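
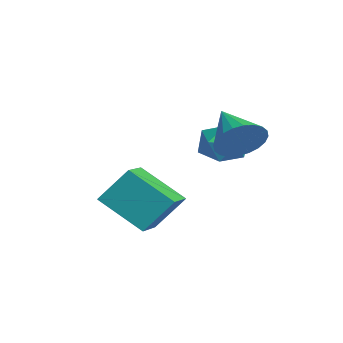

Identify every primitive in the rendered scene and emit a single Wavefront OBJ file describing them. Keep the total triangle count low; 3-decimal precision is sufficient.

v 0.915 1.207 1.785
v 1.621 0.68 1.635
v 0.039 0.18 1.265
v 0.745 -0.347 1.115
v 0.492 -0.166 1.953
v 1.033 0.469 2.274
v 0.627 0.391 0.626
v 1.168 1.026 0.947
v 1.443 0.176 0.919
v 1.36 -0.168 1.739
v 0.3 1.028 1.161
v 0.217 0.684 1.981
v 2.559 -2.075 -1.263
v 1.632 -3.277 -0.205
v 2.695 -1.149 -0.091
v 1.768 -2.35 0.967
v 3.712 -2.67 -0.927
v 2.785 -3.871 0.131
v 3.848 -1.743 0.245
v 2.921 -2.945 1.303
v 3.752 0.271 2.546
v 4.13 -0.36 3.011
v 2.348 0.009 3.334
v 4.189 -0.089 3.207
v 4.182 0.236 3.302
v 4.109 0.567 3.282
v 3.982 0.853 3.15
v 3.82 1.05 2.927
v 3.647 1.129 2.645
v 3.49 1.077 2.349
v 3.373 0.902 2.082
v 3.314 0.631 1.886
v 3.321 0.305 1.791
v 3.394 -0.026 1.811
v 3.521 -0.312 1.942
v 3.684 -0.509 2.166
v 3.856 -0.587 2.448
v 4.013 -0.535 2.744
f 1 12 6
f 1 6 2
f 1 2 8
f 1 8 11
f 1 11 12
f 2 6 10
f 6 12 5
f 12 11 3
f 11 8 7
f 8 2 9
f 4 10 5
f 4 5 3
f 4 3 7
f 4 7 9
f 4 9 10
f 5 10 6
f 3 5 12
f 7 3 11
f 9 7 8
f 10 9 2
f 14 16 13
f 17 14 13
f 13 16 15
f 15 17 13
f 14 20 16
f 18 14 17
f 18 20 14
f 16 20 15
f 19 17 15
f 15 20 19
f 19 18 17
f 20 18 19
f 22 21 24
f 22 24 23
f 24 21 25
f 24 25 23
f 25 21 26
f 25 26 23
f 26 21 27
f 26 27 23
f 27 21 28
f 27 28 23
f 28 21 29
f 28 29 23
f 29 21 30
f 29 30 23
f 30 21 31
f 30 31 23
f 31 21 32
f 31 32 23
f 32 21 33
f 32 33 23
f 33 21 34
f 33 34 23
f 34 21 35
f 34 35 23
f 35 21 36
f 35 36 23
f 36 21 37
f 36 37 23
f 37 21 38
f 37 38 23
f 38 21 22
f 38 22 23



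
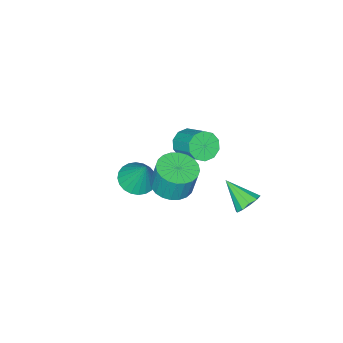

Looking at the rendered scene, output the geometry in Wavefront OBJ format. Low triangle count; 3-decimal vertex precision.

v 0.777 -0.787 2.772
v 1.504 -0.666 2.37
v 1.811 0.668 3.326
v 1.083 0.547 3.728
v 1.136 -0.401 2.118
v 1.442 0.933 3.075
v 0.63 -0.283 2.116
v 0.937 1.051 3.073
v 0.181 -0.358 2.364
v 0.487 0.976 3.321
v -0.041 -0.597 2.768
v 0.265 0.737 3.725
v 0.049 -0.908 3.174
v 0.356 0.426 4.13
v 0.418 -1.173 3.425
v 0.724 0.161 4.382
v 0.923 -1.291 3.427
v 1.23 0.043 4.384
v 1.373 -1.216 3.179
v 1.679 0.118 4.136
v 1.595 -0.977 2.775
v 1.901 0.357 3.732
v 3.203 0.441 2.249
v 3.995 1.104 2.125
v 3.949 1.442 3.648
v 3.157 0.779 3.771
v 3.677 1.348 2.062
v 3.631 1.686 3.584
v 3.286 1.453 2.027
v 3.241 1.792 3.549
v 2.884 1.405 2.025
v 2.838 1.743 3.547
v 2.529 1.21 2.058
v 2.484 1.548 3.58
v 2.277 0.898 2.12
v 2.232 1.236 3.642
v 2.167 0.516 2.201
v 2.121 0.854 3.723
v 2.214 0.123 2.29
v 2.168 0.461 3.812
v 2.411 -0.222 2.372
v 2.365 0.116 3.895
v 2.729 -0.466 2.436
v 2.683 -0.128 3.958
v 3.119 -0.572 2.471
v 3.074 -0.233 3.993
v 3.522 -0.523 2.473
v 3.476 -0.185 3.995
v 3.876 -0.328 2.44
v 3.831 0.01 3.962
v 4.128 -0.016 2.378
v 4.083 0.322 3.9
v 4.239 0.366 2.297
v 4.193 0.704 3.819
v 4.192 0.759 2.208
v 4.146 1.097 3.73
v 1.072 -3.954 -2.27
v 1.856 -4.558 -2.072
v 1.268 -3.106 -0.47
v 2.037 -4.249 -2.237
v 2.071 -3.895 -2.407
v 1.952 -3.55 -2.557
v 1.7 -3.267 -2.662
v 1.352 -3.088 -2.709
v 0.961 -3.041 -2.688
v 0.587 -3.133 -2.604
v 0.287 -3.35 -2.469
v 0.106 -3.659 -2.304
v 0.073 -4.013 -2.134
v 0.191 -4.357 -1.984
v 0.444 -4.641 -1.878
v 0.792 -4.82 -1.832
v 1.182 -4.867 -1.853
v 1.556 -4.775 -1.937
v -1.867 0.907 -3.175
v -1.313 0.604 -3.649
v -1.753 -0.527 -2.125
v -1.089 0.872 -3.307
v -1.163 1.153 -2.915
v -1.506 1.34 -2.622
v -1.986 1.362 -2.54
v -2.422 1.21 -2.7
v -2.645 0.942 -3.042
v -2.572 0.66 -3.434
v -2.229 0.473 -3.727
v -1.748 0.452 -3.809
f 2 1 5
f 2 5 3
f 3 5 6
f 3 6 4
f 5 1 7
f 5 7 6
f 6 7 8
f 6 8 4
f 7 1 9
f 7 9 8
f 8 9 10
f 8 10 4
f 9 1 11
f 9 11 10
f 10 11 12
f 10 12 4
f 11 1 13
f 11 13 12
f 12 13 14
f 12 14 4
f 13 1 15
f 13 15 14
f 14 15 16
f 14 16 4
f 15 1 17
f 15 17 16
f 16 17 18
f 16 18 4
f 17 1 19
f 17 19 18
f 18 19 20
f 18 20 4
f 19 1 21
f 19 21 20
f 20 21 22
f 20 22 4
f 21 1 2
f 21 2 22
f 22 2 3
f 22 3 4
f 24 23 27
f 24 27 25
f 25 27 28
f 25 28 26
f 27 23 29
f 27 29 28
f 28 29 30
f 28 30 26
f 29 23 31
f 29 31 30
f 30 31 32
f 30 32 26
f 31 23 33
f 31 33 32
f 32 33 34
f 32 34 26
f 33 23 35
f 33 35 34
f 34 35 36
f 34 36 26
f 35 23 37
f 35 37 36
f 36 37 38
f 36 38 26
f 37 23 39
f 37 39 38
f 38 39 40
f 38 40 26
f 39 23 41
f 39 41 40
f 40 41 42
f 40 42 26
f 41 23 43
f 41 43 42
f 42 43 44
f 42 44 26
f 43 23 45
f 43 45 44
f 44 45 46
f 44 46 26
f 45 23 47
f 45 47 46
f 46 47 48
f 46 48 26
f 47 23 49
f 47 49 48
f 48 49 50
f 48 50 26
f 49 23 51
f 49 51 50
f 50 51 52
f 50 52 26
f 51 23 53
f 51 53 52
f 52 53 54
f 52 54 26
f 53 23 55
f 53 55 54
f 54 55 56
f 54 56 26
f 55 23 24
f 55 24 56
f 56 24 25
f 56 25 26
f 58 57 60
f 58 60 59
f 60 57 61
f 60 61 59
f 61 57 62
f 61 62 59
f 62 57 63
f 62 63 59
f 63 57 64
f 63 64 59
f 64 57 65
f 64 65 59
f 65 57 66
f 65 66 59
f 66 57 67
f 66 67 59
f 67 57 68
f 67 68 59
f 68 57 69
f 68 69 59
f 69 57 70
f 69 70 59
f 70 57 71
f 70 71 59
f 71 57 72
f 71 72 59
f 72 57 73
f 72 73 59
f 73 57 74
f 73 74 59
f 74 57 58
f 74 58 59
f 76 75 78
f 76 78 77
f 78 75 79
f 78 79 77
f 79 75 80
f 79 80 77
f 80 75 81
f 80 81 77
f 81 75 82
f 81 82 77
f 82 75 83
f 82 83 77
f 83 75 84
f 83 84 77
f 84 75 85
f 84 85 77
f 85 75 86
f 85 86 77
f 86 75 76
f 86 76 77



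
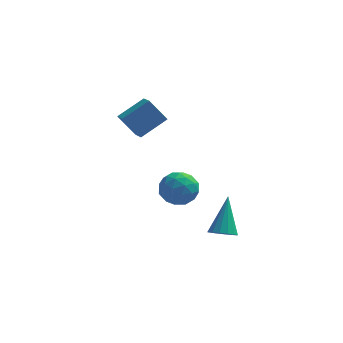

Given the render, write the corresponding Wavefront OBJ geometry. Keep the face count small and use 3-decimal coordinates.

v -3.371 2.584 -0.065
v -4.185 2.635 1.036
v -3.704 3.314 -0.345
v -4.518 3.365 0.756
v -2.282 3.375 0.704
v -3.096 3.426 1.805
v -2.615 4.105 0.424
v -3.429 4.156 1.525
v 0.676 -2.561 -2.641
v 1.319 -2.655 -2.624
v 0.804 -1.399 -1.079
v 1.275 -2.385 -2.821
v 1.071 -2.163 -2.969
v 0.761 -2.047 -3.03
v 0.428 -2.069 -2.986
v 0.162 -2.222 -2.85
v 0.033 -2.467 -2.658
v 0.076 -2.736 -2.461
v 0.28 -2.959 -2.312
v 0.59 -3.074 -2.252
v 0.923 -3.052 -2.295
v 1.19 -2.899 -2.431
v -2.117 -1.383 -0.651
v -1.463 -0.742 -0.786
v -1.057 -2.418 -0.434
v -0.403 -1.777 -0.569
v -0.932 -1.745 0.19
v -1.587 -1.106 0.055
v -0.933 -2.054 -1.275
v -1.588 -1.415 -1.41
v -0.732 -1.157 -1.172
v -0.731 -0.966 -0.267
v -1.789 -2.194 -0.953
v -1.788 -2.003 -0.048
v -1.883 -0.972 -0.738
v -0.637 -2.188 -0.482
v -0.947 -2.17 -0.036
v -0.563 -1.793 -0.116
v -1.956 -1.186 -0.243
v -1.572 -0.809 -0.322
v -1.259 -1.399 0.251
v -0.948 -2.351 -0.898
v -0.564 -1.974 -0.977
v -1.957 -1.367 -1.104
v -1.573 -0.99 -1.184
v -1.261 -1.761 -1.471
v -1.069 -0.839 -1.044
v -0.446 -1.447 -0.917
v -0.757 -1.61 -1.332
v -1.143 -1.234 -1.411
v -1.069 -0.727 -0.512
v -0.446 -1.335 -0.384
v -0.756 -1.316 0.062
v -1.141 -0.941 -0.017
v -0.639 -0.97 -0.739
v -2.074 -1.825 -0.836
v -1.451 -2.433 -0.708
v -1.379 -2.219 -1.203
v -1.764 -1.844 -1.282
v -2.074 -1.713 -0.303
v -1.451 -2.321 -0.176
v -1.377 -1.926 0.191
v -1.763 -1.55 0.112
v -1.881 -2.19 -0.481
f 2 4 1
f 5 2 1
f 1 4 3
f 3 5 1
f 2 8 4
f 6 2 5
f 6 8 2
f 4 8 3
f 7 5 3
f 3 8 7
f 7 6 5
f 8 6 7
f 10 9 12
f 10 12 11
f 12 9 13
f 12 13 11
f 13 9 14
f 13 14 11
f 14 9 15
f 14 15 11
f 15 9 16
f 15 16 11
f 16 9 17
f 16 17 11
f 17 9 18
f 17 18 11
f 18 9 19
f 18 19 11
f 19 9 20
f 19 20 11
f 20 9 21
f 20 21 11
f 21 9 22
f 21 22 11
f 22 9 10
f 22 10 11
f 23 60 39
f 60 34 63
f 39 63 28
f 60 63 39
f 23 39 35
f 39 28 40
f 35 40 24
f 39 40 35
f 23 35 44
f 35 24 45
f 44 45 30
f 35 45 44
f 23 44 56
f 44 30 59
f 56 59 33
f 44 59 56
f 23 56 60
f 56 33 64
f 60 64 34
f 56 64 60
f 24 40 51
f 40 28 54
f 51 54 32
f 40 54 51
f 28 63 41
f 63 34 62
f 41 62 27
f 63 62 41
f 34 64 61
f 64 33 57
f 61 57 25
f 64 57 61
f 33 59 58
f 59 30 46
f 58 46 29
f 59 46 58
f 30 45 50
f 45 24 47
f 50 47 31
f 45 47 50
f 26 52 38
f 52 32 53
f 38 53 27
f 52 53 38
f 26 38 36
f 38 27 37
f 36 37 25
f 38 37 36
f 26 36 43
f 36 25 42
f 43 42 29
f 36 42 43
f 26 43 48
f 43 29 49
f 48 49 31
f 43 49 48
f 26 48 52
f 48 31 55
f 52 55 32
f 48 55 52
f 27 53 41
f 53 32 54
f 41 54 28
f 53 54 41
f 25 37 61
f 37 27 62
f 61 62 34
f 37 62 61
f 29 42 58
f 42 25 57
f 58 57 33
f 42 57 58
f 31 49 50
f 49 29 46
f 50 46 30
f 49 46 50
f 32 55 51
f 55 31 47
f 51 47 24
f 55 47 51



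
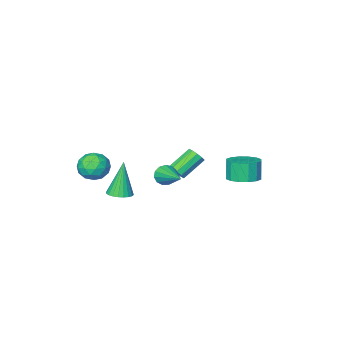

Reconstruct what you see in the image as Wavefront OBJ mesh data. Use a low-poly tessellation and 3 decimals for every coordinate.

v 0.162 -1.625 2.249
v 0.44 -1.868 2.63
v -0.763 -1.898 3.491
v -1.042 -1.655 3.111
v 0.465 -1.545 2.676
v -0.738 -1.574 3.538
v 0.375 -1.253 2.56
v -0.828 -1.282 3.421
v 0.203 -1.102 2.325
v -1 -1.132 3.186
v 0.015 -1.152 2.061
v -1.188 -1.181 2.922
v -0.117 -1.382 1.869
v -1.32 -1.412 2.73
v -0.142 -1.706 1.822
v -1.345 -1.735 2.684
v -0.052 -1.998 1.939
v -1.255 -2.027 2.8
v 0.12 -2.148 2.174
v -1.083 -2.178 3.035
v 0.308 -2.099 2.438
v -0.895 -2.128 3.299
v 3.682 -2.945 3.442
v 4.34 -3.532 3.38
v 3.02 -3.568 2.34
v 3.678 -4.155 2.278
v 3.131 -4.176 2.971
v 3.54 -3.791 3.653
v 3.82 -3.309 2.067
v 4.229 -2.924 2.749
v 4.424 -3.757 2.53
v 3.999 -4.293 3.089
v 3.361 -2.807 2.631
v 2.936 -3.343 3.19
v 4.069 -3.183 3.508
v 3.291 -3.917 2.212
v 2.97 -3.929 2.62
v 3.356 -4.274 2.583
v 3.599 -3.336 3.668
v 3.986 -3.681 3.631
v 3.275 -4.06 3.391
v 3.374 -3.419 2.089
v 3.761 -3.764 2.052
v 4.004 -2.826 3.137
v 4.39 -3.171 3.1
v 4.085 -3.04 2.329
v 4.505 -3.661 2.972
v 4.116 -4.027 2.324
v 4.199 -3.53 2.2
v 4.44 -3.303 2.601
v 4.255 -3.976 3.3
v 3.866 -4.342 2.652
v 3.545 -4.355 3.06
v 3.785 -4.128 3.46
v 4.305 -4.108 2.8
v 3.494 -2.758 3.068
v 3.105 -3.124 2.42
v 3.575 -2.972 2.26
v 3.815 -2.745 2.66
v 3.244 -3.073 3.396
v 2.855 -3.439 2.748
v 2.92 -3.797 3.119
v 3.161 -3.57 3.52
v 3.055 -2.992 2.92
v -2.571 0.193 1.853
v -2.002 -0.475 1.784
v -2.18 -0.741 2.899
v -2.749 -0.073 2.967
v -1.749 -0.117 1.91
v -1.927 -0.383 3.025
v -1.717 0.324 2.02
v -1.895 0.058 3.135
v -1.913 0.73 2.086
v -2.092 0.463 3.201
v -2.286 0.992 2.089
v -2.464 0.725 3.204
v -2.735 1.04 2.029
v -2.913 0.773 3.143
v -3.14 0.861 1.921
v -3.318 0.595 3.036
v -3.393 0.503 1.795
v -3.571 0.237 2.91
v -3.425 0.062 1.685
v -3.603 -0.204 2.8
v -3.228 -0.343 1.619
v -3.407 -0.61 2.734
v -2.856 -0.605 1.616
v -3.034 -0.872 2.731
v -2.407 -0.653 1.677
v -2.585 -0.92 2.791
v 1.964 0.231 3.587
v 2.168 -0.006 4.1
v 2.236 1.949 4.273
v 2.437 0.032 3.899
v 2.556 0.133 3.599
v 2.487 0.265 3.295
v 2.253 0.386 3.084
v 1.926 0.458 3.033
v 1.612 0.458 3.158
v 1.41 0.386 3.419
v 1.383 0.264 3.733
v 1.541 0.132 4.001
v 1.834 0.032 4.138
v 3.746 -1.021 2.258
v 4.39 -0.97 2.396
v 3.354 -1.279 4.182
v 4.315 -0.724 2.414
v 4.153 -0.524 2.408
v 3.93 -0.399 2.379
v 3.678 -0.369 2.332
v 3.437 -0.438 2.273
v 3.243 -0.596 2.212
v 3.126 -0.819 2.159
v 3.103 -1.073 2.12
v 3.178 -1.319 2.102
v 3.34 -1.519 2.109
v 3.563 -1.644 2.138
v 3.814 -1.674 2.185
v 4.055 -1.604 2.243
v 4.249 -1.446 2.304
v 4.367 -1.223 2.358
f 2 1 5
f 2 5 3
f 3 5 6
f 3 6 4
f 5 1 7
f 5 7 6
f 6 7 8
f 6 8 4
f 7 1 9
f 7 9 8
f 8 9 10
f 8 10 4
f 9 1 11
f 9 11 10
f 10 11 12
f 10 12 4
f 11 1 13
f 11 13 12
f 12 13 14
f 12 14 4
f 13 1 15
f 13 15 14
f 14 15 16
f 14 16 4
f 15 1 17
f 15 17 16
f 16 17 18
f 16 18 4
f 17 1 19
f 17 19 18
f 18 19 20
f 18 20 4
f 19 1 21
f 19 21 20
f 20 21 22
f 20 22 4
f 21 1 2
f 21 2 22
f 22 2 3
f 22 3 4
f 23 60 39
f 60 34 63
f 39 63 28
f 60 63 39
f 23 39 35
f 39 28 40
f 35 40 24
f 39 40 35
f 23 35 44
f 35 24 45
f 44 45 30
f 35 45 44
f 23 44 56
f 44 30 59
f 56 59 33
f 44 59 56
f 23 56 60
f 56 33 64
f 60 64 34
f 56 64 60
f 24 40 51
f 40 28 54
f 51 54 32
f 40 54 51
f 28 63 41
f 63 34 62
f 41 62 27
f 63 62 41
f 34 64 61
f 64 33 57
f 61 57 25
f 64 57 61
f 33 59 58
f 59 30 46
f 58 46 29
f 59 46 58
f 30 45 50
f 45 24 47
f 50 47 31
f 45 47 50
f 26 52 38
f 52 32 53
f 38 53 27
f 52 53 38
f 26 38 36
f 38 27 37
f 36 37 25
f 38 37 36
f 26 36 43
f 36 25 42
f 43 42 29
f 36 42 43
f 26 43 48
f 43 29 49
f 48 49 31
f 43 49 48
f 26 48 52
f 48 31 55
f 52 55 32
f 48 55 52
f 27 53 41
f 53 32 54
f 41 54 28
f 53 54 41
f 25 37 61
f 37 27 62
f 61 62 34
f 37 62 61
f 29 42 58
f 42 25 57
f 58 57 33
f 42 57 58
f 31 49 50
f 49 29 46
f 50 46 30
f 49 46 50
f 32 55 51
f 55 31 47
f 51 47 24
f 55 47 51
f 66 65 69
f 66 69 67
f 67 69 70
f 67 70 68
f 69 65 71
f 69 71 70
f 70 71 72
f 70 72 68
f 71 65 73
f 71 73 72
f 72 73 74
f 72 74 68
f 73 65 75
f 73 75 74
f 74 75 76
f 74 76 68
f 75 65 77
f 75 77 76
f 76 77 78
f 76 78 68
f 77 65 79
f 77 79 78
f 78 79 80
f 78 80 68
f 79 65 81
f 79 81 80
f 80 81 82
f 80 82 68
f 81 65 83
f 81 83 82
f 82 83 84
f 82 84 68
f 83 65 85
f 83 85 84
f 84 85 86
f 84 86 68
f 85 65 87
f 85 87 86
f 86 87 88
f 86 88 68
f 87 65 89
f 87 89 88
f 88 89 90
f 88 90 68
f 89 65 66
f 89 66 90
f 90 66 67
f 90 67 68
f 92 91 94
f 92 94 93
f 94 91 95
f 94 95 93
f 95 91 96
f 95 96 93
f 96 91 97
f 96 97 93
f 97 91 98
f 97 98 93
f 98 91 99
f 98 99 93
f 99 91 100
f 99 100 93
f 100 91 101
f 100 101 93
f 101 91 102
f 101 102 93
f 102 91 103
f 102 103 93
f 103 91 92
f 103 92 93
f 105 104 107
f 105 107 106
f 107 104 108
f 107 108 106
f 108 104 109
f 108 109 106
f 109 104 110
f 109 110 106
f 110 104 111
f 110 111 106
f 111 104 112
f 111 112 106
f 112 104 113
f 112 113 106
f 113 104 114
f 113 114 106
f 114 104 115
f 114 115 106
f 115 104 116
f 115 116 106
f 116 104 117
f 116 117 106
f 117 104 118
f 117 118 106
f 118 104 119
f 118 119 106
f 119 104 120
f 119 120 106
f 120 104 121
f 120 121 106
f 121 104 105
f 121 105 106



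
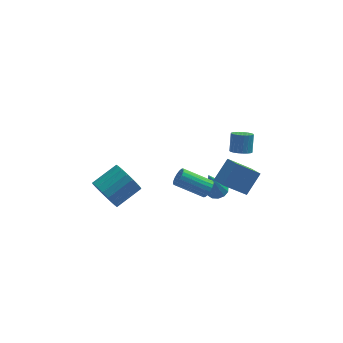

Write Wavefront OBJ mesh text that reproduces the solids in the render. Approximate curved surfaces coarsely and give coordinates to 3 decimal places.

v -3.529 -0.33 -2.049
v -2.886 -0.884 -2.65
v -1.488 -0.084 -1.893
v -2.131 0.47 -1.291
v -2.965 -0.505 -2.905
v -1.567 0.295 -2.147
v -3.156 -0.092 -2.99
v -1.758 0.708 -2.232
v -3.42 0.274 -2.888
v -2.022 1.074 -2.131
v -3.706 0.521 -2.62
v -2.308 1.321 -1.863
v -3.957 0.598 -2.239
v -2.559 1.398 -1.482
v -4.123 0.492 -1.821
v -2.725 1.292 -1.063
v -4.172 0.224 -1.447
v -2.774 1.024 -0.69
v -4.093 -0.155 -1.193
v -2.695 0.645 -0.435
v -3.902 -0.568 -1.108
v -2.504 0.232 -0.35
v -3.638 -0.934 -1.209
v -2.24 -0.134 -0.452
v -3.352 -1.181 -1.477
v -1.954 -0.381 -0.72
v -3.101 -1.258 -1.858
v -1.703 -0.458 -1.101
v -2.935 -1.152 -2.277
v -1.537 -0.352 -1.519
v 2.108 -1.218 -1.123
v 2.406 -1.098 -0.64
v 0.79 -0.722 0.265
v 0.492 -0.842 -0.217
v 2.393 -0.868 -0.758
v 0.777 -0.493 0.147
v 2.324 -0.708 -0.948
v 0.708 -0.333 -0.043
v 2.212 -0.649 -1.173
v 0.596 -0.274 -0.268
v 2.079 -0.703 -1.388
v 0.463 -0.327 -0.483
v 1.952 -0.858 -1.55
v 0.336 -0.483 -0.645
v 1.856 -1.085 -1.628
v 0.24 -0.709 -0.722
v 1.81 -1.338 -1.605
v 0.194 -0.962 -0.7
v 1.823 -1.567 -1.487
v 0.207 -1.192 -0.582
v 1.892 -1.727 -1.297
v 0.276 -1.352 -0.392
v 2.004 -1.786 -1.072
v 0.388 -1.411 -0.167
v 2.137 -1.733 -0.857
v 0.521 -1.357 0.048
v 2.264 -1.577 -0.695
v 0.648 -1.202 0.21
v 2.36 -1.351 -0.618
v 0.744 -0.975 0.288
v 4.107 -2.069 -0.964
v 2.752 -2.37 0.319
v 3.705 -1.315 -1.212
v 2.35 -1.615 0.071
v 4.93 -1.285 0.089
v 3.575 -1.585 1.372
v 4.528 -0.53 -0.159
v 3.173 -0.831 1.124
v 2.822 0.649 -3.129
v 3.386 0.341 -3.03
v 2.258 0.211 -1.271
v 3.44 0.689 -2.932
v 3.298 1.025 -2.896
v 3.005 1.241 -2.934
v 2.653 1.269 -3.034
v 2.356 1.101 -3.164
v 2.206 0.788 -3.283
v 2.251 0.432 -3.353
v 2.478 0.144 -3.352
v 2.814 0.017 -3.28
v 3.152 0.09 -3.16
v 3.686 -2.392 3.211
v 4.155 -2.747 3.372
v 4.284 -2.142 4.33
v 3.814 -1.788 4.169
v 4.271 -2.563 3.241
v 4.399 -1.959 4.199
v 4.285 -2.35 3.104
v 4.413 -1.745 4.062
v 4.196 -2.144 2.986
v 4.324 -1.539 3.944
v 4.018 -1.981 2.907
v 4.146 -1.376 3.865
v 3.783 -1.889 2.88
v 3.911 -1.284 3.838
v 3.531 -1.884 2.911
v 3.66 -1.28 3.869
v 3.306 -1.967 2.994
v 3.435 -1.363 3.952
v 3.147 -2.124 3.114
v 3.275 -1.519 4.072
v 3.081 -2.327 3.251
v 3.209 -1.722 4.209
v 3.119 -2.541 3.381
v 3.247 -1.936 4.339
v 3.256 -2.73 3.481
v 3.384 -2.125 4.439
v 3.466 -2.86 3.535
v 3.595 -2.255 4.493
v 3.715 -2.909 3.533
v 3.843 -2.305 4.491
v 3.959 -2.869 3.475
v 4.087 -2.265 4.434
f 2 1 5
f 2 5 3
f 3 5 6
f 3 6 4
f 5 1 7
f 5 7 6
f 6 7 8
f 6 8 4
f 7 1 9
f 7 9 8
f 8 9 10
f 8 10 4
f 9 1 11
f 9 11 10
f 10 11 12
f 10 12 4
f 11 1 13
f 11 13 12
f 12 13 14
f 12 14 4
f 13 1 15
f 13 15 14
f 14 15 16
f 14 16 4
f 15 1 17
f 15 17 16
f 16 17 18
f 16 18 4
f 17 1 19
f 17 19 18
f 18 19 20
f 18 20 4
f 19 1 21
f 19 21 20
f 20 21 22
f 20 22 4
f 21 1 23
f 21 23 22
f 22 23 24
f 22 24 4
f 23 1 25
f 23 25 24
f 24 25 26
f 24 26 4
f 25 1 27
f 25 27 26
f 26 27 28
f 26 28 4
f 27 1 29
f 27 29 28
f 28 29 30
f 28 30 4
f 29 1 2
f 29 2 30
f 30 2 3
f 30 3 4
f 32 31 35
f 32 35 33
f 33 35 36
f 33 36 34
f 35 31 37
f 35 37 36
f 36 37 38
f 36 38 34
f 37 31 39
f 37 39 38
f 38 39 40
f 38 40 34
f 39 31 41
f 39 41 40
f 40 41 42
f 40 42 34
f 41 31 43
f 41 43 42
f 42 43 44
f 42 44 34
f 43 31 45
f 43 45 44
f 44 45 46
f 44 46 34
f 45 31 47
f 45 47 46
f 46 47 48
f 46 48 34
f 47 31 49
f 47 49 48
f 48 49 50
f 48 50 34
f 49 31 51
f 49 51 50
f 50 51 52
f 50 52 34
f 51 31 53
f 51 53 52
f 52 53 54
f 52 54 34
f 53 31 55
f 53 55 54
f 54 55 56
f 54 56 34
f 55 31 57
f 55 57 56
f 56 57 58
f 56 58 34
f 57 31 59
f 57 59 58
f 58 59 60
f 58 60 34
f 59 31 32
f 59 32 60
f 60 32 33
f 60 33 34
f 62 64 61
f 65 62 61
f 61 64 63
f 63 65 61
f 62 68 64
f 66 62 65
f 66 68 62
f 64 68 63
f 67 65 63
f 63 68 67
f 67 66 65
f 68 66 67
f 70 69 72
f 70 72 71
f 72 69 73
f 72 73 71
f 73 69 74
f 73 74 71
f 74 69 75
f 74 75 71
f 75 69 76
f 75 76 71
f 76 69 77
f 76 77 71
f 77 69 78
f 77 78 71
f 78 69 79
f 78 79 71
f 79 69 80
f 79 80 71
f 80 69 81
f 80 81 71
f 81 69 70
f 81 70 71
f 83 82 86
f 83 86 84
f 84 86 87
f 84 87 85
f 86 82 88
f 86 88 87
f 87 88 89
f 87 89 85
f 88 82 90
f 88 90 89
f 89 90 91
f 89 91 85
f 90 82 92
f 90 92 91
f 91 92 93
f 91 93 85
f 92 82 94
f 92 94 93
f 93 94 95
f 93 95 85
f 94 82 96
f 94 96 95
f 95 96 97
f 95 97 85
f 96 82 98
f 96 98 97
f 97 98 99
f 97 99 85
f 98 82 100
f 98 100 99
f 99 100 101
f 99 101 85
f 100 82 102
f 100 102 101
f 101 102 103
f 101 103 85
f 102 82 104
f 102 104 103
f 103 104 105
f 103 105 85
f 104 82 106
f 104 106 105
f 105 106 107
f 105 107 85
f 106 82 108
f 106 108 107
f 107 108 109
f 107 109 85
f 108 82 110
f 108 110 109
f 109 110 111
f 109 111 85
f 110 82 112
f 110 112 111
f 111 112 113
f 111 113 85
f 112 82 83
f 112 83 113
f 113 83 84
f 113 84 85



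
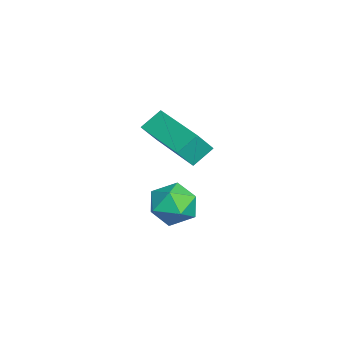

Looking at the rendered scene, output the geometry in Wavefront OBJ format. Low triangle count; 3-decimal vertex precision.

v 0.514 -1.48 3.494
v 0.158 -0.899 4.019
v 0.18 -1.02 2.758
v -0.176 -0.439 3.283
v 2.196 -0.381 3.417
v 1.84 0.2 3.942
v 1.862 0.079 2.681
v 1.506 0.66 3.206
v 3.391 0.092 2.309
v 4.034 0.17 2.777
v 3.786 -1.09 1.963
v 4.429 -1.012 2.431
v 3.703 -1.08 2.757
v 3.459 -0.35 2.971
v 4.361 -0.57 1.769
v 4.117 0.16 1.983
v 4.634 -0.24 2.443
v 4.227 -0.555 3.054
v 3.593 -0.365 1.686
v 3.186 -0.68 2.297
f 2 4 1
f 5 2 1
f 1 4 3
f 3 5 1
f 2 8 4
f 6 2 5
f 6 8 2
f 4 8 3
f 7 5 3
f 3 8 7
f 7 6 5
f 8 6 7
f 9 20 14
f 9 14 10
f 9 10 16
f 9 16 19
f 9 19 20
f 10 14 18
f 14 20 13
f 20 19 11
f 19 16 15
f 16 10 17
f 12 18 13
f 12 13 11
f 12 11 15
f 12 15 17
f 12 17 18
f 13 18 14
f 11 13 20
f 15 11 19
f 17 15 16
f 18 17 10



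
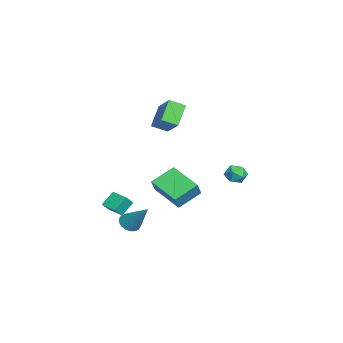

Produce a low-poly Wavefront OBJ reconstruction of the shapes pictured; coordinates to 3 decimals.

v -0.369 -3.242 -2.378
v 0.053 -3.597 -1.784
v -0.905 -2.667 -1.652
v -0.484 -3.022 -1.059
v 0.364 -2.478 -2.441
v 0.785 -2.833 -1.848
v -0.173 -1.903 -1.716
v 0.249 -2.258 -1.122
v -1.441 -2.177 -3.91
v -0.829 -2.385 -4.151
v -0.479 -1.123 -2.37
v -0.876 -2.121 -4.302
v -1.035 -1.869 -4.375
v -1.274 -1.678 -4.356
v -1.547 -1.585 -4.249
v -1.798 -1.61 -4.075
v -1.979 -1.747 -3.868
v -2.054 -1.969 -3.67
v -2.007 -2.233 -3.519
v -1.848 -2.485 -3.445
v -1.608 -2.676 -3.464
v -1.336 -2.769 -3.571
v -1.084 -2.744 -3.745
v -0.903 -2.607 -3.952
v -3.87 -0.892 -2.458
v -4.666 0.342 -1.662
v -2.427 0.501 -3.175
v -3.223 1.735 -2.38
v -3.237 -1.075 -1.54
v -4.033 0.159 -0.745
v -1.794 0.318 -2.258
v -2.59 1.552 -1.462
v -0.758 4.337 0.32
v -0.474 3.975 -0.227
v -0.786 3.365 0.947
v -0.502 3.003 0.4
v -0.108 3.484 0.754
v -0.091 4.084 0.367
v -1.169 3.256 0.353
v -1.152 3.856 -0.034
v -0.728 3.307 -0.207
v -0.072 3.448 0.041
v -1.188 3.892 0.679
v -0.532 4.033 0.927
v -4.332 -0.678 3.912
v -3.174 -0.055 4.876
v -4.45 0.241 3.461
v -3.293 0.863 4.425
v -3.227 -1.063 2.835
v -2.07 -0.441 3.799
v -3.346 -0.145 2.384
v -2.188 0.478 3.348
f 2 4 1
f 5 2 1
f 1 4 3
f 3 5 1
f 2 8 4
f 6 2 5
f 6 8 2
f 4 8 3
f 7 5 3
f 3 8 7
f 7 6 5
f 8 6 7
f 10 9 12
f 10 12 11
f 12 9 13
f 12 13 11
f 13 9 14
f 13 14 11
f 14 9 15
f 14 15 11
f 15 9 16
f 15 16 11
f 16 9 17
f 16 17 11
f 17 9 18
f 17 18 11
f 18 9 19
f 18 19 11
f 19 9 20
f 19 20 11
f 20 9 21
f 20 21 11
f 21 9 22
f 21 22 11
f 22 9 23
f 22 23 11
f 23 9 24
f 23 24 11
f 24 9 10
f 24 10 11
f 26 28 25
f 29 26 25
f 25 28 27
f 27 29 25
f 26 32 28
f 30 26 29
f 30 32 26
f 28 32 27
f 31 29 27
f 27 32 31
f 31 30 29
f 32 30 31
f 33 44 38
f 33 38 34
f 33 34 40
f 33 40 43
f 33 43 44
f 34 38 42
f 38 44 37
f 44 43 35
f 43 40 39
f 40 34 41
f 36 42 37
f 36 37 35
f 36 35 39
f 36 39 41
f 36 41 42
f 37 42 38
f 35 37 44
f 39 35 43
f 41 39 40
f 42 41 34
f 46 48 45
f 49 46 45
f 45 48 47
f 47 49 45
f 46 52 48
f 50 46 49
f 50 52 46
f 48 52 47
f 51 49 47
f 47 52 51
f 51 50 49
f 52 50 51



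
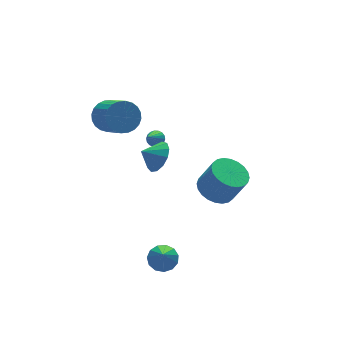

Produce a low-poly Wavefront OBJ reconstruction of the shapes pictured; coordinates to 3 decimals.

v -0.006 2.786 -0.205
v 0.277 3 0.162
v -0.834 2.154 0.805
v 0.115 3.155 0.126
v -0.071 3.237 0.025
v -0.244 3.23 -0.122
v -0.37 3.134 -0.285
v -0.424 2.97 -0.432
v -0.395 2.77 -0.534
v -0.29 2.572 -0.571
v -0.128 2.417 -0.535
v 0.058 2.335 -0.434
v 0.231 2.343 -0.287
v 0.358 2.438 -0.124
v 0.411 2.602 0.023
v 0.383 2.803 0.125
v -1.638 -0.359 1.55
v -1.075 0.217 2.053
v -2.442 -0.081 2.13
v -1.267 0.51 1.648
v -1.576 0.527 1.212
v -1.905 0.263 0.883
v -2.15 -0.199 0.765
v -2.231 -0.711 0.897
v -2.125 -1.112 1.236
v -1.864 -1.273 1.674
v -1.531 -1.144 2.073
v -1.232 -0.766 2.306
v -1.062 -0.258 2.299
v -2.534 -2.377 -4.665
v -2.08 -1.921 -4.19
v -3.126 -3.403 -3.115
v -2.483 -1.721 -4.211
v -2.902 -1.728 -4.376
v -3.205 -1.942 -4.633
v -3.294 -2.294 -4.9
v -3.143 -2.672 -5.092
v -2.798 -2.957 -5.149
v -2.369 -3.058 -5.052
v -1.993 -2.942 -4.832
v -1.789 -2.647 -4.559
v -1.821 -2.267 -4.319
v 1.971 0.021 -3.115
v 2.542 -0.764 -3.586
v 3.081 -1.327 -1.997
v 2.509 -0.541 -1.525
v 2.826 -0.453 -3.572
v 3.365 -1.016 -1.983
v 2.98 -0.07 -3.489
v 3.518 -0.633 -1.899
v 2.98 0.327 -3.348
v 3.518 -0.235 -1.759
v 2.826 0.678 -3.172
v 3.365 0.115 -1.583
v 2.543 0.929 -2.987
v 3.081 0.366 -1.398
v 2.172 1.041 -2.822
v 2.71 0.479 -1.232
v 1.77 0.999 -2.701
v 2.309 0.436 -1.111
v 1.399 0.807 -2.643
v 1.938 0.244 -1.054
v 1.115 0.496 -2.657
v 1.654 -0.067 -1.068
v 0.962 0.113 -2.741
v 1.5 -0.45 -1.151
v 0.962 -0.285 -2.881
v 1.5 -0.847 -1.292
v 1.115 -0.635 -3.057
v 1.654 -1.198 -1.468
v 1.399 -0.886 -3.242
v 1.937 -1.449 -1.653
v 1.77 -0.999 -3.408
v 2.308 -1.561 -1.818
v 2.171 -0.956 -3.529
v 2.71 -1.519 -1.939
v -1.73 4.606 1.049
v -0.833 4.365 0.706
v -0.833 2.794 1.808
v -1.73 3.034 2.151
v -0.741 4.581 1.013
v -0.741 3.009 2.115
v -0.8 4.8 1.325
v -0.799 3.228 2.428
v -1 4.99 1.596
v -0.999 3.418 2.698
v -1.311 5.121 1.783
v -1.311 3.549 2.886
v -1.686 5.174 1.858
v -1.686 3.602 2.961
v -2.068 5.14 1.811
v -2.068 3.568 2.913
v -2.398 5.025 1.647
v -2.398 3.453 2.749
v -2.627 4.846 1.392
v -2.627 3.275 2.494
v -2.719 4.631 1.085
v -2.719 3.059 2.187
v -2.661 4.412 0.772
v -2.66 2.84 1.875
v -2.461 4.222 0.502
v -2.46 2.65 1.604
v -2.149 4.091 0.314
v -2.149 2.519 1.417
v -1.774 4.038 0.239
v -1.774 2.466 1.342
v -1.392 4.072 0.287
v -1.392 2.5 1.389
v -1.062 4.187 0.451
v -1.062 2.615 1.553
f 2 1 4
f 2 4 3
f 4 1 5
f 4 5 3
f 5 1 6
f 5 6 3
f 6 1 7
f 6 7 3
f 7 1 8
f 7 8 3
f 8 1 9
f 8 9 3
f 9 1 10
f 9 10 3
f 10 1 11
f 10 11 3
f 11 1 12
f 11 12 3
f 12 1 13
f 12 13 3
f 13 1 14
f 13 14 3
f 14 1 15
f 14 15 3
f 15 1 16
f 15 16 3
f 16 1 2
f 16 2 3
f 18 17 20
f 18 20 19
f 20 17 21
f 20 21 19
f 21 17 22
f 21 22 19
f 22 17 23
f 22 23 19
f 23 17 24
f 23 24 19
f 24 17 25
f 24 25 19
f 25 17 26
f 25 26 19
f 26 17 27
f 26 27 19
f 27 17 28
f 27 28 19
f 28 17 29
f 28 29 19
f 29 17 18
f 29 18 19
f 31 30 33
f 31 33 32
f 33 30 34
f 33 34 32
f 34 30 35
f 34 35 32
f 35 30 36
f 35 36 32
f 36 30 37
f 36 37 32
f 37 30 38
f 37 38 32
f 38 30 39
f 38 39 32
f 39 30 40
f 39 40 32
f 40 30 41
f 40 41 32
f 41 30 42
f 41 42 32
f 42 30 31
f 42 31 32
f 44 43 47
f 44 47 45
f 45 47 48
f 45 48 46
f 47 43 49
f 47 49 48
f 48 49 50
f 48 50 46
f 49 43 51
f 49 51 50
f 50 51 52
f 50 52 46
f 51 43 53
f 51 53 52
f 52 53 54
f 52 54 46
f 53 43 55
f 53 55 54
f 54 55 56
f 54 56 46
f 55 43 57
f 55 57 56
f 56 57 58
f 56 58 46
f 57 43 59
f 57 59 58
f 58 59 60
f 58 60 46
f 59 43 61
f 59 61 60
f 60 61 62
f 60 62 46
f 61 43 63
f 61 63 62
f 62 63 64
f 62 64 46
f 63 43 65
f 63 65 64
f 64 65 66
f 64 66 46
f 65 43 67
f 65 67 66
f 66 67 68
f 66 68 46
f 67 43 69
f 67 69 68
f 68 69 70
f 68 70 46
f 69 43 71
f 69 71 70
f 70 71 72
f 70 72 46
f 71 43 73
f 71 73 72
f 72 73 74
f 72 74 46
f 73 43 75
f 73 75 74
f 74 75 76
f 74 76 46
f 75 43 44
f 75 44 76
f 76 44 45
f 76 45 46
f 78 77 81
f 78 81 79
f 79 81 82
f 79 82 80
f 81 77 83
f 81 83 82
f 82 83 84
f 82 84 80
f 83 77 85
f 83 85 84
f 84 85 86
f 84 86 80
f 85 77 87
f 85 87 86
f 86 87 88
f 86 88 80
f 87 77 89
f 87 89 88
f 88 89 90
f 88 90 80
f 89 77 91
f 89 91 90
f 90 91 92
f 90 92 80
f 91 77 93
f 91 93 92
f 92 93 94
f 92 94 80
f 93 77 95
f 93 95 94
f 94 95 96
f 94 96 80
f 95 77 97
f 95 97 96
f 96 97 98
f 96 98 80
f 97 77 99
f 97 99 98
f 98 99 100
f 98 100 80
f 99 77 101
f 99 101 100
f 100 101 102
f 100 102 80
f 101 77 103
f 101 103 102
f 102 103 104
f 102 104 80
f 103 77 105
f 103 105 104
f 104 105 106
f 104 106 80
f 105 77 107
f 105 107 106
f 106 107 108
f 106 108 80
f 107 77 109
f 107 109 108
f 108 109 110
f 108 110 80
f 109 77 78
f 109 78 110
f 110 78 79
f 110 79 80



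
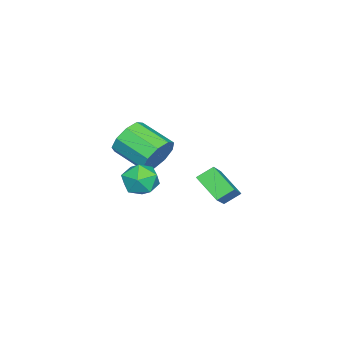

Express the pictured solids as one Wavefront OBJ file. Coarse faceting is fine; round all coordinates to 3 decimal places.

v -0.41 -0.548 -2.273
v 0.057 -0.996 -3.099
v -0.423 -2.721 -2.434
v -0.89 -2.272 -1.607
v 0.528 -0.92 -2.562
v 0.048 -2.645 -1.897
v 0.56 -0.67 -1.889
v 0.08 -2.395 -1.224
v 0.138 -0.362 -1.396
v -0.342 -2.087 -0.731
v -0.541 -0.141 -1.313
v -1.02 -1.866 -0.648
v -1.158 -0.111 -1.679
v -1.638 -1.836 -1.014
v -1.425 -0.284 -2.322
v -1.905 -2.009 -1.657
v -1.218 -0.581 -2.943
v -1.698 -2.306 -2.278
v -0.632 -0.862 -3.249
v -1.112 -2.587 -2.584
v 0.857 -0.312 -2.162
v 1.195 0.164 -2.946
v 2.105 -1.284 -2.214
v 2.443 -0.808 -2.998
v 2.438 -0.369 -2.124
v 1.667 0.232 -2.092
v 1.633 -1.352 -3.068
v 0.862 -0.751 -3.036
v 1.675 -0.479 -3.506
v 2.172 0.129 -2.923
v 1.128 -1.249 -2.237
v 1.625 -0.641 -1.654
v 2.152 2.613 -1.674
v 1.656 3.207 -1.177
v 2.633 3.724 -2.525
v 2.137 4.319 -2.027
v 3.823 2.901 -0.353
v 3.327 3.496 0.145
v 4.304 4.013 -1.203
v 3.808 4.607 -0.706
f 2 1 5
f 2 5 3
f 3 5 6
f 3 6 4
f 5 1 7
f 5 7 6
f 6 7 8
f 6 8 4
f 7 1 9
f 7 9 8
f 8 9 10
f 8 10 4
f 9 1 11
f 9 11 10
f 10 11 12
f 10 12 4
f 11 1 13
f 11 13 12
f 12 13 14
f 12 14 4
f 13 1 15
f 13 15 14
f 14 15 16
f 14 16 4
f 15 1 17
f 15 17 16
f 16 17 18
f 16 18 4
f 17 1 19
f 17 19 18
f 18 19 20
f 18 20 4
f 19 1 2
f 19 2 20
f 20 2 3
f 20 3 4
f 21 32 26
f 21 26 22
f 21 22 28
f 21 28 31
f 21 31 32
f 22 26 30
f 26 32 25
f 32 31 23
f 31 28 27
f 28 22 29
f 24 30 25
f 24 25 23
f 24 23 27
f 24 27 29
f 24 29 30
f 25 30 26
f 23 25 32
f 27 23 31
f 29 27 28
f 30 29 22
f 34 36 33
f 37 34 33
f 33 36 35
f 35 37 33
f 34 40 36
f 38 34 37
f 38 40 34
f 36 40 35
f 39 37 35
f 35 40 39
f 39 38 37
f 40 38 39



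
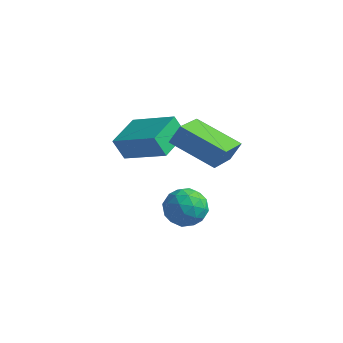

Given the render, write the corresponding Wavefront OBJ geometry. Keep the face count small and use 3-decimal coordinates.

v -3.251 0.02 -1.091
v -3.727 -0.073 -0.16
v -3.277 1.673 -0.939
v -3.754 1.58 -0.007
v -1.326 -0.04 -0.113
v -1.803 -0.133 0.819
v -1.353 1.613 0.04
v -1.829 1.52 0.971
v -0.904 1.08 -2.775
v -0.112 0.514 -2.685
v -1.308 0.306 -4.095
v -0.516 -0.26 -4.005
v -1.253 -0.345 -3.368
v -1.003 0.133 -2.552
v -0.417 0.687 -4.228
v -0.167 1.165 -3.412
v 0.189 0.27 -3.583
v -0.328 -0.367 -3.051
v -1.092 1.187 -3.729
v -1.609 0.55 -3.197
v -0.473 0.865 -2.614
v -0.947 -0.045 -4.166
v -1.38 -0.095 -3.791
v -0.915 -0.428 -3.738
v -0.996 0.641 -2.536
v -0.531 0.308 -2.483
v -1.201 -0.196 -2.884
v -0.889 0.512 -4.297
v -0.424 0.179 -4.244
v -0.505 1.248 -3.042
v -0.04 0.915 -2.989
v -0.219 1.016 -3.896
v 0.17 0.389 -3.089
v -0.068 -0.066 -3.865
v -0.009 0.491 -3.996
v 0.137 0.772 -3.517
v -0.134 0.014 -2.777
v -0.371 -0.441 -3.552
v -0.804 -0.491 -3.178
v -0.657 -0.21 -2.698
v 0.043 -0.129 -3.305
v -1.049 1.261 -3.228
v -1.286 0.806 -4.003
v -0.763 1.03 -4.082
v -0.616 1.311 -3.602
v -1.352 0.886 -2.915
v -1.59 0.431 -3.691
v -1.557 0.048 -3.263
v -1.411 0.329 -2.784
v -1.463 0.949 -3.475
v 0.957 0.941 -0.117
v 1.246 -0.917 0.818
v -1.034 0.983 0.581
v -0.745 -0.875 1.516
v 1.225 1.355 0.624
v 1.514 -0.503 1.559
v -0.766 1.397 1.322
v -0.477 -0.461 2.257
f 2 4 1
f 5 2 1
f 1 4 3
f 3 5 1
f 2 8 4
f 6 2 5
f 6 8 2
f 4 8 3
f 7 5 3
f 3 8 7
f 7 6 5
f 8 6 7
f 9 46 25
f 46 20 49
f 25 49 14
f 46 49 25
f 9 25 21
f 25 14 26
f 21 26 10
f 25 26 21
f 9 21 30
f 21 10 31
f 30 31 16
f 21 31 30
f 9 30 42
f 30 16 45
f 42 45 19
f 30 45 42
f 9 42 46
f 42 19 50
f 46 50 20
f 42 50 46
f 10 26 37
f 26 14 40
f 37 40 18
f 26 40 37
f 14 49 27
f 49 20 48
f 27 48 13
f 49 48 27
f 20 50 47
f 50 19 43
f 47 43 11
f 50 43 47
f 19 45 44
f 45 16 32
f 44 32 15
f 45 32 44
f 16 31 36
f 31 10 33
f 36 33 17
f 31 33 36
f 12 38 24
f 38 18 39
f 24 39 13
f 38 39 24
f 12 24 22
f 24 13 23
f 22 23 11
f 24 23 22
f 12 22 29
f 22 11 28
f 29 28 15
f 22 28 29
f 12 29 34
f 29 15 35
f 34 35 17
f 29 35 34
f 12 34 38
f 34 17 41
f 38 41 18
f 34 41 38
f 13 39 27
f 39 18 40
f 27 40 14
f 39 40 27
f 11 23 47
f 23 13 48
f 47 48 20
f 23 48 47
f 15 28 44
f 28 11 43
f 44 43 19
f 28 43 44
f 17 35 36
f 35 15 32
f 36 32 16
f 35 32 36
f 18 41 37
f 41 17 33
f 37 33 10
f 41 33 37
f 52 54 51
f 55 52 51
f 51 54 53
f 53 55 51
f 52 58 54
f 56 52 55
f 56 58 52
f 54 58 53
f 57 55 53
f 53 58 57
f 57 56 55
f 58 56 57



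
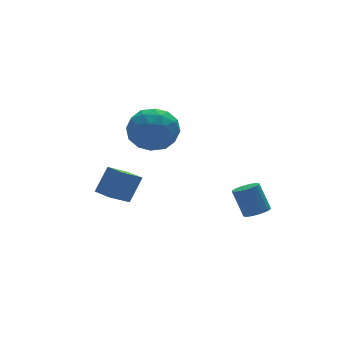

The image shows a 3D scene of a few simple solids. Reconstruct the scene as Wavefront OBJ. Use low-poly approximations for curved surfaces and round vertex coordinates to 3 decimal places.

v -1.745 1.03 0.533
v -1.271 1.702 1.433
v -0.129 -0.102 0.527
v 0.345 0.57 1.427
v -0.617 -0.147 1.644
v -1.616 0.552 1.648
v 0.216 1.048 0.312
v -0.783 1.747 0.316
v -0.059 1.714 1.297
v -0.574 0.975 2.12
v -0.826 0.625 -0.16
v -1.341 -0.114 0.663
v -1.65 1.465 0.983
v 0.25 0.135 0.977
v -0.315 -0.287 1.104
v -0.037 0.108 1.633
v -1.853 0.789 1.109
v -1.574 1.185 1.638
v -1.189 0.098 1.763
v 0.174 0.415 0.322
v 0.453 0.811 0.851
v -1.363 1.492 0.327
v -1.085 1.887 0.856
v -0.211 1.502 0.197
v -0.659 1.867 1.432
v 0.291 1.202 1.429
v 0.215 1.483 0.774
v -0.372 1.894 0.776
v -0.962 1.433 1.916
v -0.011 0.768 1.913
v -0.577 0.346 2.04
v -1.164 0.757 2.042
v -0.249 1.44 1.836
v -1.389 0.832 0.047
v -0.438 0.167 0.044
v -0.236 0.843 -0.082
v -0.823 1.254 -0.08
v -1.691 0.398 0.531
v -0.741 -0.267 0.528
v -1.028 -0.294 1.184
v -1.615 0.117 1.186
v -1.151 0.16 0.124
v 2.657 -2.331 -3.383
v 3.268 -2.264 -3.303
v 3.034 -1.642 -2.037
v 2.423 -1.709 -2.117
v 3.213 -2.057 -3.415
v 2.978 -1.435 -2.149
v 3.072 -1.892 -3.522
v 2.838 -1.27 -2.256
v 2.869 -1.793 -3.608
v 2.634 -1.171 -2.342
v 2.633 -1.777 -3.66
v 2.398 -1.155 -2.394
v 2.401 -1.845 -3.67
v 2.166 -1.223 -2.403
v 2.208 -1.986 -3.636
v 1.973 -1.364 -2.369
v 2.083 -2.181 -3.563
v 1.849 -1.559 -2.297
v 2.046 -2.398 -3.463
v 1.812 -1.776 -2.197
v 2.102 -2.605 -3.351
v 1.867 -1.983 -2.085
v 2.242 -2.77 -3.244
v 2.008 -2.148 -1.978
v 2.446 -2.869 -3.158
v 2.211 -2.247 -1.892
v 2.682 -2.885 -3.106
v 2.447 -2.263 -1.84
v 2.914 -2.817 -3.097
v 2.679 -2.195 -1.83
v 3.107 -2.676 -3.131
v 2.872 -2.054 -1.864
v 3.231 -2.481 -3.203
v 2.997 -1.859 -1.937
v -3.551 -0.861 -1.568
v -2.826 -0.601 -0.411
v -3.81 0.021 -1.604
v -3.084 0.281 -0.447
v -2.496 -0.581 -2.293
v -1.77 -0.321 -1.136
v -2.754 0.301 -2.329
v -2.029 0.561 -1.172
f 1 38 17
f 38 12 41
f 17 41 6
f 38 41 17
f 1 17 13
f 17 6 18
f 13 18 2
f 17 18 13
f 1 13 22
f 13 2 23
f 22 23 8
f 13 23 22
f 1 22 34
f 22 8 37
f 34 37 11
f 22 37 34
f 1 34 38
f 34 11 42
f 38 42 12
f 34 42 38
f 2 18 29
f 18 6 32
f 29 32 10
f 18 32 29
f 6 41 19
f 41 12 40
f 19 40 5
f 41 40 19
f 12 42 39
f 42 11 35
f 39 35 3
f 42 35 39
f 11 37 36
f 37 8 24
f 36 24 7
f 37 24 36
f 8 23 28
f 23 2 25
f 28 25 9
f 23 25 28
f 4 30 16
f 30 10 31
f 16 31 5
f 30 31 16
f 4 16 14
f 16 5 15
f 14 15 3
f 16 15 14
f 4 14 21
f 14 3 20
f 21 20 7
f 14 20 21
f 4 21 26
f 21 7 27
f 26 27 9
f 21 27 26
f 4 26 30
f 26 9 33
f 30 33 10
f 26 33 30
f 5 31 19
f 31 10 32
f 19 32 6
f 31 32 19
f 3 15 39
f 15 5 40
f 39 40 12
f 15 40 39
f 7 20 36
f 20 3 35
f 36 35 11
f 20 35 36
f 9 27 28
f 27 7 24
f 28 24 8
f 27 24 28
f 10 33 29
f 33 9 25
f 29 25 2
f 33 25 29
f 44 43 47
f 44 47 45
f 45 47 48
f 45 48 46
f 47 43 49
f 47 49 48
f 48 49 50
f 48 50 46
f 49 43 51
f 49 51 50
f 50 51 52
f 50 52 46
f 51 43 53
f 51 53 52
f 52 53 54
f 52 54 46
f 53 43 55
f 53 55 54
f 54 55 56
f 54 56 46
f 55 43 57
f 55 57 56
f 56 57 58
f 56 58 46
f 57 43 59
f 57 59 58
f 58 59 60
f 58 60 46
f 59 43 61
f 59 61 60
f 60 61 62
f 60 62 46
f 61 43 63
f 61 63 62
f 62 63 64
f 62 64 46
f 63 43 65
f 63 65 64
f 64 65 66
f 64 66 46
f 65 43 67
f 65 67 66
f 66 67 68
f 66 68 46
f 67 43 69
f 67 69 68
f 68 69 70
f 68 70 46
f 69 43 71
f 69 71 70
f 70 71 72
f 70 72 46
f 71 43 73
f 71 73 72
f 72 73 74
f 72 74 46
f 73 43 75
f 73 75 74
f 74 75 76
f 74 76 46
f 75 43 44
f 75 44 76
f 76 44 45
f 76 45 46
f 78 80 77
f 81 78 77
f 77 80 79
f 79 81 77
f 78 84 80
f 82 78 81
f 82 84 78
f 80 84 79
f 83 81 79
f 79 84 83
f 83 82 81
f 84 82 83



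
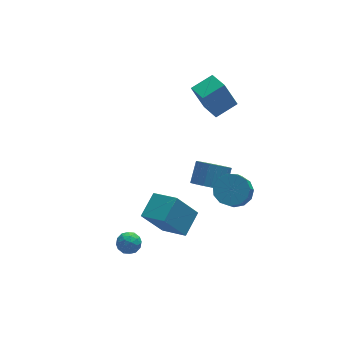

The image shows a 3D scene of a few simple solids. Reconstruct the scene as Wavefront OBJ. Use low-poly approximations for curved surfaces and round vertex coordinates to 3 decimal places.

v -3.916 -2.508 -3.523
v -3.313 -2.414 -3.935
v -4.047 -3.606 -3.965
v -3.444 -3.512 -4.377
v -3.385 -3.567 -3.646
v -3.304 -2.889 -3.372
v -4.056 -3.131 -4.528
v -3.975 -2.453 -4.254
v -3.4 -2.799 -4.556
v -2.985 -3.068 -4.011
v -4.375 -2.952 -3.889
v -3.96 -3.221 -3.344
v -3.603 -2.365 -3.69
v -3.757 -3.655 -4.21
v -3.722 -3.688 -3.78
v -3.368 -3.632 -4.022
v -3.598 -2.644 -3.359
v -3.243 -2.588 -3.601
v -3.286 -3.266 -3.431
v -4.117 -3.432 -4.299
v -3.762 -3.376 -4.541
v -3.992 -2.388 -3.878
v -3.638 -2.332 -4.12
v -4.074 -2.754 -4.469
v -3.3 -2.536 -4.297
v -3.377 -3.181 -4.557
v -3.736 -2.957 -4.646
v -3.689 -2.559 -4.485
v -3.056 -2.694 -3.977
v -3.133 -3.339 -4.237
v -3.098 -3.372 -3.807
v -3.051 -2.973 -3.646
v -3.107 -2.92 -4.342
v -4.227 -2.681 -3.663
v -4.304 -3.326 -3.923
v -4.309 -3.047 -4.254
v -4.262 -2.648 -4.093
v -3.983 -2.839 -3.343
v -4.06 -3.484 -3.603
v -3.671 -3.461 -3.415
v -3.624 -3.063 -3.254
v -4.253 -3.1 -3.558
v 1.909 0.18 -3.934
v 2.367 0.713 -4.687
v 2.989 1.573 -3.699
v 2.531 1.04 -2.946
v 2.022 0.915 -4.646
v 2.644 1.776 -3.658
v 1.66 1.006 -4.496
v 2.283 1.866 -3.509
v 1.336 0.971 -4.261
v 1.958 1.831 -3.274
v 1.099 0.815 -3.977
v 1.722 1.675 -2.989
v 0.985 0.563 -3.685
v 1.608 1.423 -2.698
v 1.012 0.252 -3.431
v 1.635 1.112 -2.444
v 1.176 -0.069 -3.254
v 1.798 0.791 -2.267
v 1.451 -0.353 -3.181
v 2.073 0.507 -2.193
v 1.796 -0.556 -3.222
v 2.418 0.305 -2.234
v 2.157 -0.646 -3.371
v 2.78 0.214 -2.384
v 2.482 -0.611 -3.606
v 3.104 0.249 -2.619
v 2.718 -0.455 -3.891
v 3.341 0.405 -2.903
v 2.832 -0.203 -4.182
v 3.455 0.657 -3.195
v 2.805 0.108 -4.436
v 3.428 0.968 -3.449
v 2.642 0.429 -4.613
v 3.264 1.289 -3.626
v 2.548 -2.458 -1.84
v 3.434 -2.343 -1.37
v 2.839 -3.307 -0.01
v 1.952 -3.422 -0.48
v 3.108 -1.908 -1.204
v 2.512 -2.872 0.155
v 2.603 -1.647 -1.241
v 2.007 -2.611 0.119
v 2.081 -1.644 -1.467
v 1.485 -2.608 -0.107
v 1.707 -1.899 -1.812
v 1.111 -2.863 -0.452
v 1.6 -2.332 -2.166
v 1.004 -3.296 -0.806
v 1.794 -2.805 -2.416
v 1.199 -3.769 -1.056
v 2.227 -3.167 -2.483
v 1.632 -4.132 -1.124
v 2.762 -3.305 -2.346
v 2.167 -4.269 -0.987
v 3.229 -3.174 -2.049
v 2.634 -4.138 -0.689
v 3.48 -2.815 -1.685
v 2.884 -3.779 -0.325
v 2.342 0.299 2.276
v 1.681 0.606 3.889
v 2.14 1.721 1.922
v 1.479 2.029 3.534
v 3.681 0.611 2.766
v 3.02 0.919 4.378
v 3.479 2.034 2.411
v 2.818 2.341 4.024
v -2.709 -2.102 -2.732
v -1.809 -3.433 -2.091
v -1.667 -1.068 -2.047
v -0.767 -2.399 -1.406
v -1.513 -2.141 -4.494
v -0.613 -3.472 -3.853
v -0.471 -1.107 -3.809
v 0.429 -2.438 -3.168
f 1 38 17
f 38 12 41
f 17 41 6
f 38 41 17
f 1 17 13
f 17 6 18
f 13 18 2
f 17 18 13
f 1 13 22
f 13 2 23
f 22 23 8
f 13 23 22
f 1 22 34
f 22 8 37
f 34 37 11
f 22 37 34
f 1 34 38
f 34 11 42
f 38 42 12
f 34 42 38
f 2 18 29
f 18 6 32
f 29 32 10
f 18 32 29
f 6 41 19
f 41 12 40
f 19 40 5
f 41 40 19
f 12 42 39
f 42 11 35
f 39 35 3
f 42 35 39
f 11 37 36
f 37 8 24
f 36 24 7
f 37 24 36
f 8 23 28
f 23 2 25
f 28 25 9
f 23 25 28
f 4 30 16
f 30 10 31
f 16 31 5
f 30 31 16
f 4 16 14
f 16 5 15
f 14 15 3
f 16 15 14
f 4 14 21
f 14 3 20
f 21 20 7
f 14 20 21
f 4 21 26
f 21 7 27
f 26 27 9
f 21 27 26
f 4 26 30
f 26 9 33
f 30 33 10
f 26 33 30
f 5 31 19
f 31 10 32
f 19 32 6
f 31 32 19
f 3 15 39
f 15 5 40
f 39 40 12
f 15 40 39
f 7 20 36
f 20 3 35
f 36 35 11
f 20 35 36
f 9 27 28
f 27 7 24
f 28 24 8
f 27 24 28
f 10 33 29
f 33 9 25
f 29 25 2
f 33 25 29
f 44 43 47
f 44 47 45
f 45 47 48
f 45 48 46
f 47 43 49
f 47 49 48
f 48 49 50
f 48 50 46
f 49 43 51
f 49 51 50
f 50 51 52
f 50 52 46
f 51 43 53
f 51 53 52
f 52 53 54
f 52 54 46
f 53 43 55
f 53 55 54
f 54 55 56
f 54 56 46
f 55 43 57
f 55 57 56
f 56 57 58
f 56 58 46
f 57 43 59
f 57 59 58
f 58 59 60
f 58 60 46
f 59 43 61
f 59 61 60
f 60 61 62
f 60 62 46
f 61 43 63
f 61 63 62
f 62 63 64
f 62 64 46
f 63 43 65
f 63 65 64
f 64 65 66
f 64 66 46
f 65 43 67
f 65 67 66
f 66 67 68
f 66 68 46
f 67 43 69
f 67 69 68
f 68 69 70
f 68 70 46
f 69 43 71
f 69 71 70
f 70 71 72
f 70 72 46
f 71 43 73
f 71 73 72
f 72 73 74
f 72 74 46
f 73 43 75
f 73 75 74
f 74 75 76
f 74 76 46
f 75 43 44
f 75 44 76
f 76 44 45
f 76 45 46
f 78 77 81
f 78 81 79
f 79 81 82
f 79 82 80
f 81 77 83
f 81 83 82
f 82 83 84
f 82 84 80
f 83 77 85
f 83 85 84
f 84 85 86
f 84 86 80
f 85 77 87
f 85 87 86
f 86 87 88
f 86 88 80
f 87 77 89
f 87 89 88
f 88 89 90
f 88 90 80
f 89 77 91
f 89 91 90
f 90 91 92
f 90 92 80
f 91 77 93
f 91 93 92
f 92 93 94
f 92 94 80
f 93 77 95
f 93 95 94
f 94 95 96
f 94 96 80
f 95 77 97
f 95 97 96
f 96 97 98
f 96 98 80
f 97 77 99
f 97 99 98
f 98 99 100
f 98 100 80
f 99 77 78
f 99 78 100
f 100 78 79
f 100 79 80
f 102 104 101
f 105 102 101
f 101 104 103
f 103 105 101
f 102 108 104
f 106 102 105
f 106 108 102
f 104 108 103
f 107 105 103
f 103 108 107
f 107 106 105
f 108 106 107
f 110 112 109
f 113 110 109
f 109 112 111
f 111 113 109
f 110 116 112
f 114 110 113
f 114 116 110
f 112 116 111
f 115 113 111
f 111 116 115
f 115 114 113
f 116 114 115



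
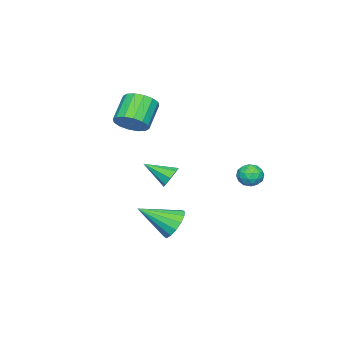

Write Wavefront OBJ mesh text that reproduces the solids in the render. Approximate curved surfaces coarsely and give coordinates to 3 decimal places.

v -3.216 4.195 -0.544
v -2.484 4.008 -0.499
v -3.516 3.172 0.059
v -2.784 2.985 0.104
v -3.048 3.574 0.498
v -2.863 4.207 0.125
v -3.137 2.973 -0.565
v -2.952 3.606 -0.938
v -2.435 3.252 -0.513
v -2.38 3.624 0.145
v -3.62 3.556 -0.585
v -3.565 3.928 0.073
v -2.824 4.191 -0.575
v -3.176 2.989 0.135
v -3.331 3.335 0.366
v -2.901 3.225 0.393
v -3.047 4.308 -0.207
v -2.616 4.198 -0.181
v -2.948 3.943 0.405
v -3.384 2.982 -0.259
v -2.953 2.872 -0.233
v -3.099 3.955 -0.833
v -2.669 3.845 -0.806
v -3.052 3.237 -0.845
v -2.365 3.637 -0.556
v -2.541 3.036 -0.202
v -2.749 3.029 -0.595
v -2.64 3.401 -0.814
v -2.333 3.855 -0.17
v -2.508 3.254 0.185
v -2.664 3.601 0.417
v -2.555 3.972 0.197
v -2.304 3.411 -0.178
v -3.492 3.926 -0.625
v -3.667 3.325 -0.27
v -3.445 3.208 -0.637
v -3.336 3.579 -0.857
v -3.459 4.144 -0.238
v -3.635 3.543 0.116
v -3.36 3.779 0.374
v -3.251 4.151 0.155
v -3.696 3.769 -0.262
v -2.208 -3.01 2.249
v -1.599 -3.493 2.863
v -2.943 -3.713 4.024
v -3.552 -3.23 3.411
v -1.562 -3.001 2.999
v -2.906 -3.221 4.161
v -1.697 -2.511 2.935
v -3.041 -2.731 4.096
v -1.97 -2.155 2.687
v -3.314 -2.374 3.848
v -2.306 -2.028 2.322
v -3.65 -2.247 3.483
v -2.616 -2.164 1.937
v -3.96 -2.384 3.098
v -2.817 -2.527 1.636
v -4.161 -2.747 2.797
v -2.854 -3.019 1.499
v -4.198 -3.239 2.661
v -2.719 -3.509 1.564
v -4.063 -3.729 2.725
v -2.446 -3.866 1.812
v -3.79 -4.085 2.973
v -2.11 -3.993 2.177
v -3.454 -4.212 3.338
v -1.8 -3.856 2.562
v -3.144 -4.076 3.723
v -0.057 0.907 -3.157
v 0.829 1.229 -3.488
v 0.937 -0.667 -2.023
v 0.747 1.492 -3.05
v 0.448 1.598 -2.641
v 0.015 1.52 -2.37
v -0.438 1.277 -2.309
v -0.789 0.935 -2.476
v -0.944 0.585 -2.825
v -0.862 0.322 -3.263
v -0.563 0.216 -3.673
v -0.13 0.295 -3.944
v 0.324 0.537 -4.004
v 0.675 0.879 -3.838
v -1.943 -0.43 -0.915
v -1.347 -0.122 -0.653
v -1.557 -1.85 -0.125
v -1.782 -0.056 -0.321
v -2.312 -0.209 -0.337
v -2.625 -0.491 -0.692
v -2.539 -0.738 -1.177
v -2.103 -0.804 -1.509
v -1.574 -0.651 -1.493
v -1.261 -0.369 -1.138
f 1 38 17
f 38 12 41
f 17 41 6
f 38 41 17
f 1 17 13
f 17 6 18
f 13 18 2
f 17 18 13
f 1 13 22
f 13 2 23
f 22 23 8
f 13 23 22
f 1 22 34
f 22 8 37
f 34 37 11
f 22 37 34
f 1 34 38
f 34 11 42
f 38 42 12
f 34 42 38
f 2 18 29
f 18 6 32
f 29 32 10
f 18 32 29
f 6 41 19
f 41 12 40
f 19 40 5
f 41 40 19
f 12 42 39
f 42 11 35
f 39 35 3
f 42 35 39
f 11 37 36
f 37 8 24
f 36 24 7
f 37 24 36
f 8 23 28
f 23 2 25
f 28 25 9
f 23 25 28
f 4 30 16
f 30 10 31
f 16 31 5
f 30 31 16
f 4 16 14
f 16 5 15
f 14 15 3
f 16 15 14
f 4 14 21
f 14 3 20
f 21 20 7
f 14 20 21
f 4 21 26
f 21 7 27
f 26 27 9
f 21 27 26
f 4 26 30
f 26 9 33
f 30 33 10
f 26 33 30
f 5 31 19
f 31 10 32
f 19 32 6
f 31 32 19
f 3 15 39
f 15 5 40
f 39 40 12
f 15 40 39
f 7 20 36
f 20 3 35
f 36 35 11
f 20 35 36
f 9 27 28
f 27 7 24
f 28 24 8
f 27 24 28
f 10 33 29
f 33 9 25
f 29 25 2
f 33 25 29
f 44 43 47
f 44 47 45
f 45 47 48
f 45 48 46
f 47 43 49
f 47 49 48
f 48 49 50
f 48 50 46
f 49 43 51
f 49 51 50
f 50 51 52
f 50 52 46
f 51 43 53
f 51 53 52
f 52 53 54
f 52 54 46
f 53 43 55
f 53 55 54
f 54 55 56
f 54 56 46
f 55 43 57
f 55 57 56
f 56 57 58
f 56 58 46
f 57 43 59
f 57 59 58
f 58 59 60
f 58 60 46
f 59 43 61
f 59 61 60
f 60 61 62
f 60 62 46
f 61 43 63
f 61 63 62
f 62 63 64
f 62 64 46
f 63 43 65
f 63 65 64
f 64 65 66
f 64 66 46
f 65 43 67
f 65 67 66
f 66 67 68
f 66 68 46
f 67 43 44
f 67 44 68
f 68 44 45
f 68 45 46
f 70 69 72
f 70 72 71
f 72 69 73
f 72 73 71
f 73 69 74
f 73 74 71
f 74 69 75
f 74 75 71
f 75 69 76
f 75 76 71
f 76 69 77
f 76 77 71
f 77 69 78
f 77 78 71
f 78 69 79
f 78 79 71
f 79 69 80
f 79 80 71
f 80 69 81
f 80 81 71
f 81 69 82
f 81 82 71
f 82 69 70
f 82 70 71
f 84 83 86
f 84 86 85
f 86 83 87
f 86 87 85
f 87 83 88
f 87 88 85
f 88 83 89
f 88 89 85
f 89 83 90
f 89 90 85
f 90 83 91
f 90 91 85
f 91 83 92
f 91 92 85
f 92 83 84
f 92 84 85



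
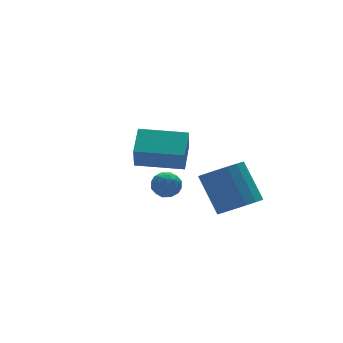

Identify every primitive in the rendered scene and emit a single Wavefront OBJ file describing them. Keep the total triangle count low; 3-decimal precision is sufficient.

v -2.595 -2.082 2.093
v -2.829 -2.467 3.064
v -4.023 -1.023 2.169
v -4.257 -1.408 3.14
v -1.923 -1.212 2.6
v -2.157 -1.597 3.571
v -3.351 -0.153 2.676
v -3.585 -0.538 3.647
v 0.243 -1.244 -1.261
v 0.977 -0.797 -1.559
v 0.852 0.371 -0.117
v 0.117 -0.076 0.181
v 0.645 -0.593 -1.754
v 0.519 0.575 -0.311
v 0.22 -0.538 -1.835
v 0.095 0.63 -0.392
v -0.199 -0.645 -1.785
v -0.324 0.523 -0.342
v -0.517 -0.889 -1.615
v -0.642 0.279 -0.172
v -0.661 -1.214 -1.364
v -0.786 -0.047 0.079
v -0.598 -1.547 -1.089
v -0.723 -0.379 0.353
v -0.343 -1.81 -0.854
v -0.468 -0.642 0.588
v 0.047 -1.943 -0.712
v -0.078 -0.775 0.73
v 0.482 -1.916 -0.696
v 0.356 -0.748 0.746
v 0.861 -1.735 -0.81
v 0.736 -0.568 0.633
v 1.099 -1.442 -1.026
v 0.974 -0.274 0.416
v 1.141 -1.103 -1.297
v 1.016 0.065 0.145
v -1.308 2.42 -1.803
v -1.026 2.893 -1.475
v -0.394 2.167 -2.225
v -0.112 2.64 -1.897
v -0.336 2.125 -1.588
v -0.901 2.281 -1.327
v -0.519 2.779 -2.373
v -1.084 2.935 -2.112
v -0.538 3.115 -1.827
v -0.425 2.711 -1.342
v -0.995 2.349 -2.358
v -0.882 1.945 -1.873
v -1.247 2.678 -1.602
v -0.173 2.382 -2.098
v -0.305 2.079 -1.916
v -0.139 2.357 -1.723
v -1.174 2.319 -1.515
v -1.008 2.597 -1.322
v -0.603 2.146 -1.388
v -0.412 2.463 -2.378
v -0.246 2.741 -2.185
v -1.281 2.703 -1.977
v -1.115 2.981 -1.784
v -0.817 2.914 -2.312
v -0.794 3.087 -1.616
v -0.257 2.939 -1.864
v -0.496 3.02 -2.144
v -0.828 3.112 -1.991
v -0.728 2.85 -1.331
v -0.191 2.701 -1.579
v -0.323 2.399 -1.397
v -0.655 2.49 -1.244
v -0.442 2.98 -1.538
v -1.229 2.359 -2.121
v -0.692 2.21 -2.369
v -0.765 2.57 -2.456
v -1.097 2.661 -2.303
v -1.163 2.121 -1.836
v -0.626 1.973 -2.084
v -0.592 1.948 -1.709
v -0.924 2.04 -1.556
v -0.978 2.08 -2.162
f 2 4 1
f 5 2 1
f 1 4 3
f 3 5 1
f 2 8 4
f 6 2 5
f 6 8 2
f 4 8 3
f 7 5 3
f 3 8 7
f 7 6 5
f 8 6 7
f 10 9 13
f 10 13 11
f 11 13 14
f 11 14 12
f 13 9 15
f 13 15 14
f 14 15 16
f 14 16 12
f 15 9 17
f 15 17 16
f 16 17 18
f 16 18 12
f 17 9 19
f 17 19 18
f 18 19 20
f 18 20 12
f 19 9 21
f 19 21 20
f 20 21 22
f 20 22 12
f 21 9 23
f 21 23 22
f 22 23 24
f 22 24 12
f 23 9 25
f 23 25 24
f 24 25 26
f 24 26 12
f 25 9 27
f 25 27 26
f 26 27 28
f 26 28 12
f 27 9 29
f 27 29 28
f 28 29 30
f 28 30 12
f 29 9 31
f 29 31 30
f 30 31 32
f 30 32 12
f 31 9 33
f 31 33 32
f 32 33 34
f 32 34 12
f 33 9 35
f 33 35 34
f 34 35 36
f 34 36 12
f 35 9 10
f 35 10 36
f 36 10 11
f 36 11 12
f 37 74 53
f 74 48 77
f 53 77 42
f 74 77 53
f 37 53 49
f 53 42 54
f 49 54 38
f 53 54 49
f 37 49 58
f 49 38 59
f 58 59 44
f 49 59 58
f 37 58 70
f 58 44 73
f 70 73 47
f 58 73 70
f 37 70 74
f 70 47 78
f 74 78 48
f 70 78 74
f 38 54 65
f 54 42 68
f 65 68 46
f 54 68 65
f 42 77 55
f 77 48 76
f 55 76 41
f 77 76 55
f 48 78 75
f 78 47 71
f 75 71 39
f 78 71 75
f 47 73 72
f 73 44 60
f 72 60 43
f 73 60 72
f 44 59 64
f 59 38 61
f 64 61 45
f 59 61 64
f 40 66 52
f 66 46 67
f 52 67 41
f 66 67 52
f 40 52 50
f 52 41 51
f 50 51 39
f 52 51 50
f 40 50 57
f 50 39 56
f 57 56 43
f 50 56 57
f 40 57 62
f 57 43 63
f 62 63 45
f 57 63 62
f 40 62 66
f 62 45 69
f 66 69 46
f 62 69 66
f 41 67 55
f 67 46 68
f 55 68 42
f 67 68 55
f 39 51 75
f 51 41 76
f 75 76 48
f 51 76 75
f 43 56 72
f 56 39 71
f 72 71 47
f 56 71 72
f 45 63 64
f 63 43 60
f 64 60 44
f 63 60 64
f 46 69 65
f 69 45 61
f 65 61 38
f 69 61 65



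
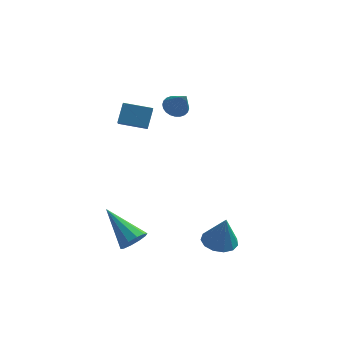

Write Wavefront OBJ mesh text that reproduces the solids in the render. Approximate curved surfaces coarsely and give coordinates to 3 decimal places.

v -3.325 2.579 0.456
v -3.165 3.177 1.28
v -3.512 4.029 -0.559
v -3.352 4.627 0.264
v -2.068 2.573 0.216
v -1.908 3.171 1.039
v -2.255 4.023 -0.8
v -2.095 4.621 0.024
v 1.172 -0.193 -4.607
v 1.933 -0.266 -4.76
v 1.448 -0.367 -3.153
v 1.861 0.163 -4.695
v 1.57 0.478 -4.602
v 1.152 0.581 -4.51
v 0.741 0.438 -4.449
v 0.467 0.095 -4.438
v 0.416 -0.34 -4.481
v 0.606 -0.728 -4.564
v 0.975 -0.946 -4.66
v 1.407 -0.925 -4.739
v 1.764 -0.671 -4.777
v -1.013 3.59 0.951
v -0.522 3.915 0.906
v -0.507 2.97 1.989
v -0.65 4.045 1.047
v -0.833 4.107 1.172
v -1.043 4.089 1.264
v -1.249 3.996 1.309
v -1.418 3.84 1.299
v -1.526 3.647 1.236
v -1.556 3.445 1.129
v -1.503 3.265 0.996
v -1.375 3.135 0.856
v -1.193 3.073 0.73
v -0.982 3.091 0.638
v -0.777 3.184 0.594
v -0.607 3.339 0.604
v -0.499 3.533 0.667
v -0.469 3.735 0.773
v -2.235 -0.894 -4.369
v -1.815 -0.926 -3.861
v -3.505 0.154 -3.251
v -1.727 -0.591 -4.076
v -1.834 -0.371 -4.403
v -2.093 -0.352 -4.717
v -2.407 -0.539 -4.898
v -2.655 -0.862 -4.876
v -2.743 -1.197 -4.661
v -2.636 -1.417 -4.334
v -2.377 -1.437 -4.021
v -2.063 -1.249 -3.84
f 2 4 1
f 5 2 1
f 1 4 3
f 3 5 1
f 2 8 4
f 6 2 5
f 6 8 2
f 4 8 3
f 7 5 3
f 3 8 7
f 7 6 5
f 8 6 7
f 10 9 12
f 10 12 11
f 12 9 13
f 12 13 11
f 13 9 14
f 13 14 11
f 14 9 15
f 14 15 11
f 15 9 16
f 15 16 11
f 16 9 17
f 16 17 11
f 17 9 18
f 17 18 11
f 18 9 19
f 18 19 11
f 19 9 20
f 19 20 11
f 20 9 21
f 20 21 11
f 21 9 10
f 21 10 11
f 23 22 25
f 23 25 24
f 25 22 26
f 25 26 24
f 26 22 27
f 26 27 24
f 27 22 28
f 27 28 24
f 28 22 29
f 28 29 24
f 29 22 30
f 29 30 24
f 30 22 31
f 30 31 24
f 31 22 32
f 31 32 24
f 32 22 33
f 32 33 24
f 33 22 34
f 33 34 24
f 34 22 35
f 34 35 24
f 35 22 36
f 35 36 24
f 36 22 37
f 36 37 24
f 37 22 38
f 37 38 24
f 38 22 39
f 38 39 24
f 39 22 23
f 39 23 24
f 41 40 43
f 41 43 42
f 43 40 44
f 43 44 42
f 44 40 45
f 44 45 42
f 45 40 46
f 45 46 42
f 46 40 47
f 46 47 42
f 47 40 48
f 47 48 42
f 48 40 49
f 48 49 42
f 49 40 50
f 49 50 42
f 50 40 51
f 50 51 42
f 51 40 41
f 51 41 42



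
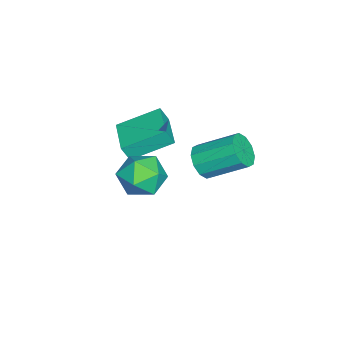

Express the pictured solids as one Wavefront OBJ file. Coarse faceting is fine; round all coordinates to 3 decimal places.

v 2.156 0.224 -0.465
v 2.815 -0.669 -0.789
v 0.705 -0.511 -1.391
v 1.364 -1.404 -1.715
v 1.057 -1.284 -0.607
v 1.953 -0.83 -0.034
v 1.567 -0.35 -2.146
v 2.463 0.104 -1.573
v 2.451 -1.024 -1.828
v 2.136 -1.602 -0.877
v 1.384 0.422 -1.303
v 1.069 -0.156 -0.352
v -1.95 -2.265 -2.099
v -1.825 -2.617 -1.302
v -2.651 -0.487 -1.204
v -2.526 -0.839 -0.407
v -0.234 -1.601 -2.073
v -0.109 -1.953 -1.276
v -0.935 0.177 -1.178
v -0.81 -0.175 -0.381
v -3.3 0.859 -4.46
v -2.912 0.429 -3.746
v -2.991 2.25 -2.606
v -3.38 2.681 -3.32
v -2.496 0.648 -4.066
v -2.576 2.469 -2.926
v -2.388 0.948 -4.537
v -2.467 2.769 -3.397
v -2.628 1.213 -4.979
v -2.707 3.035 -3.839
v -3.125 1.344 -5.222
v -3.204 3.165 -4.082
v -3.689 1.29 -5.174
v -3.768 3.111 -4.034
v -4.104 1.071 -4.854
v -4.184 2.892 -3.714
v -4.213 0.771 -4.383
v -4.292 2.592 -3.243
v -3.973 0.505 -3.941
v -4.052 2.327 -2.801
v -3.476 0.375 -3.698
v -3.555 2.196 -2.558
f 1 12 6
f 1 6 2
f 1 2 8
f 1 8 11
f 1 11 12
f 2 6 10
f 6 12 5
f 12 11 3
f 11 8 7
f 8 2 9
f 4 10 5
f 4 5 3
f 4 3 7
f 4 7 9
f 4 9 10
f 5 10 6
f 3 5 12
f 7 3 11
f 9 7 8
f 10 9 2
f 14 16 13
f 17 14 13
f 13 16 15
f 15 17 13
f 14 20 16
f 18 14 17
f 18 20 14
f 16 20 15
f 19 17 15
f 15 20 19
f 19 18 17
f 20 18 19
f 22 21 25
f 22 25 23
f 23 25 26
f 23 26 24
f 25 21 27
f 25 27 26
f 26 27 28
f 26 28 24
f 27 21 29
f 27 29 28
f 28 29 30
f 28 30 24
f 29 21 31
f 29 31 30
f 30 31 32
f 30 32 24
f 31 21 33
f 31 33 32
f 32 33 34
f 32 34 24
f 33 21 35
f 33 35 34
f 34 35 36
f 34 36 24
f 35 21 37
f 35 37 36
f 36 37 38
f 36 38 24
f 37 21 39
f 37 39 38
f 38 39 40
f 38 40 24
f 39 21 41
f 39 41 40
f 40 41 42
f 40 42 24
f 41 21 22
f 41 22 42
f 42 22 23
f 42 23 24



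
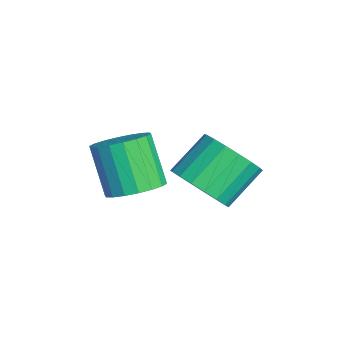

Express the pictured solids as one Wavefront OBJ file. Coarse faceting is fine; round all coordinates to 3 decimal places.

v -1.768 -1.559 -0.027
v -1.112 -1.169 0.45
v -1.997 -1.51 1.945
v -2.652 -1.901 1.467
v -1.36 -0.864 0.373
v -2.245 -1.205 1.868
v -1.689 -0.697 0.217
v -2.573 -1.038 1.711
v -2.033 -0.7 0.012
v -2.918 -1.042 1.507
v -2.325 -0.874 -0.2
v -3.209 -1.215 1.294
v -2.506 -1.183 -0.378
v -3.391 -1.525 1.116
v -2.541 -1.567 -0.487
v -3.426 -1.909 1.007
v -2.423 -1.95 -0.505
v -3.308 -2.291 0.99
v -2.175 -2.255 -0.428
v -3.06 -2.596 1.067
v -1.847 -2.422 -0.271
v -2.731 -2.763 1.223
v -1.502 -2.418 -0.067
v -2.387 -2.76 1.428
v -1.211 -2.245 0.146
v -2.095 -2.586 1.64
v -1.029 -1.935 0.324
v -1.914 -2.277 1.818
v -0.994 -1.551 0.433
v -1.879 -1.893 1.927
v -1.017 0.121 0.436
v -0.099 0.469 0.676
v -0.746 1.506 1.645
v -1.663 1.159 1.404
v -0.214 0.725 0.325
v -0.861 1.762 1.294
v -0.489 0.861 -0.004
v -1.135 1.899 0.964
v -0.867 0.851 -0.246
v -1.514 1.889 0.723
v -1.276 0.696 -0.353
v -1.922 1.734 0.616
v -1.633 0.428 -0.304
v -2.279 1.466 0.665
v -1.868 0.099 -0.108
v -2.514 1.136 0.861
v -1.934 -0.226 0.195
v -2.581 0.811 1.164
v -1.819 -0.482 0.546
v -2.466 0.555 1.515
v -1.545 -0.619 0.876
v -2.191 0.419 1.844
v -1.166 -0.609 1.117
v -1.813 0.429 2.086
v -0.758 -0.454 1.224
v -1.404 0.584 2.193
v -0.401 -0.186 1.175
v -1.047 0.852 2.144
v -0.166 0.144 0.979
v -0.812 1.181 1.948
f 2 1 5
f 2 5 3
f 3 5 6
f 3 6 4
f 5 1 7
f 5 7 6
f 6 7 8
f 6 8 4
f 7 1 9
f 7 9 8
f 8 9 10
f 8 10 4
f 9 1 11
f 9 11 10
f 10 11 12
f 10 12 4
f 11 1 13
f 11 13 12
f 12 13 14
f 12 14 4
f 13 1 15
f 13 15 14
f 14 15 16
f 14 16 4
f 15 1 17
f 15 17 16
f 16 17 18
f 16 18 4
f 17 1 19
f 17 19 18
f 18 19 20
f 18 20 4
f 19 1 21
f 19 21 20
f 20 21 22
f 20 22 4
f 21 1 23
f 21 23 22
f 22 23 24
f 22 24 4
f 23 1 25
f 23 25 24
f 24 25 26
f 24 26 4
f 25 1 27
f 25 27 26
f 26 27 28
f 26 28 4
f 27 1 29
f 27 29 28
f 28 29 30
f 28 30 4
f 29 1 2
f 29 2 30
f 30 2 3
f 30 3 4
f 32 31 35
f 32 35 33
f 33 35 36
f 33 36 34
f 35 31 37
f 35 37 36
f 36 37 38
f 36 38 34
f 37 31 39
f 37 39 38
f 38 39 40
f 38 40 34
f 39 31 41
f 39 41 40
f 40 41 42
f 40 42 34
f 41 31 43
f 41 43 42
f 42 43 44
f 42 44 34
f 43 31 45
f 43 45 44
f 44 45 46
f 44 46 34
f 45 31 47
f 45 47 46
f 46 47 48
f 46 48 34
f 47 31 49
f 47 49 48
f 48 49 50
f 48 50 34
f 49 31 51
f 49 51 50
f 50 51 52
f 50 52 34
f 51 31 53
f 51 53 52
f 52 53 54
f 52 54 34
f 53 31 55
f 53 55 54
f 54 55 56
f 54 56 34
f 55 31 57
f 55 57 56
f 56 57 58
f 56 58 34
f 57 31 59
f 57 59 58
f 58 59 60
f 58 60 34
f 59 31 32
f 59 32 60
f 60 32 33
f 60 33 34

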